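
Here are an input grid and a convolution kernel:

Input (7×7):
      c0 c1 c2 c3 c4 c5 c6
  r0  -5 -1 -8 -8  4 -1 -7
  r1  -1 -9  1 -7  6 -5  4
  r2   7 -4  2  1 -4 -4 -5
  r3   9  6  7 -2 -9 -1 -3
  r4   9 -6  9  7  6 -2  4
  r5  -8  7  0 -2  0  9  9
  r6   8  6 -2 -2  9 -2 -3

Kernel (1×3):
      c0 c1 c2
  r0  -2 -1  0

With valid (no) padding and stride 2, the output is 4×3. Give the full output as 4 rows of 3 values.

Output[0,0]: The receptive field on the input at this output position is [-5 -1 -8]. Elementwise product with the kernel and sum: -5·-2 + -1·-1.

11 24 -7
-10 -5 12
-12 -25 -10
-22 6 -16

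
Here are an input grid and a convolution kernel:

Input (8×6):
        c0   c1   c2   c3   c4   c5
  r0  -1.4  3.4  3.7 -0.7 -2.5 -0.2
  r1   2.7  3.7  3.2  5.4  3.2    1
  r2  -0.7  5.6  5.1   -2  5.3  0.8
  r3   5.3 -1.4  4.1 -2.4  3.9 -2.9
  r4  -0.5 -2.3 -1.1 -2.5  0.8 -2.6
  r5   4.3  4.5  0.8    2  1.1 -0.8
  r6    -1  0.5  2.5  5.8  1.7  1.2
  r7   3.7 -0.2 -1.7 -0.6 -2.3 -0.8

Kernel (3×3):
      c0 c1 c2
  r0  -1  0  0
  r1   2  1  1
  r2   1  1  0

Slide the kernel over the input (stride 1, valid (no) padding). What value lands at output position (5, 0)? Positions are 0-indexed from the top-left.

0.2

The receptive field on the input at this output position is [4.3 4.5 0.8 / -1 0.5 2.5 / 3.7 -0.2 -1.7]. Elementwise product with the kernel and sum: 4.3·-1 + -1·2 + 0.5·1 + 2.5·1 + 3.7·1 + -0.2·1.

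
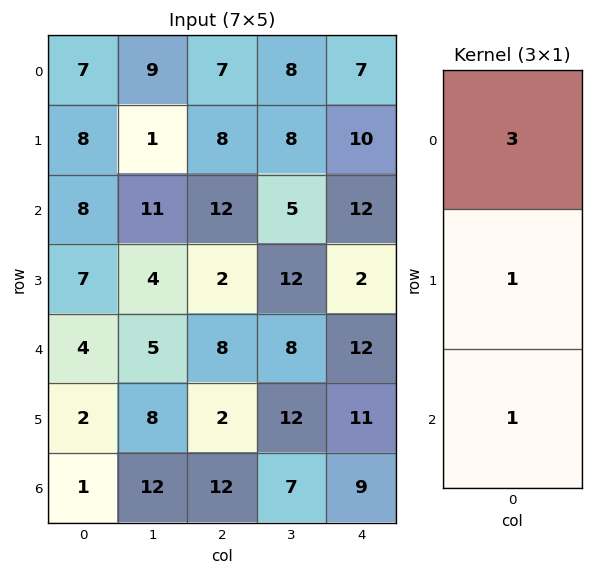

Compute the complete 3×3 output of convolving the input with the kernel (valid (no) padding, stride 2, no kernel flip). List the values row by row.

37 41 43
35 46 50
15 38 56

Output[0,0]: The receptive field on the input at this output position is [7 / 8 / 8]. Elementwise product with the kernel and sum: 7·3 + 8·1 + 8·1.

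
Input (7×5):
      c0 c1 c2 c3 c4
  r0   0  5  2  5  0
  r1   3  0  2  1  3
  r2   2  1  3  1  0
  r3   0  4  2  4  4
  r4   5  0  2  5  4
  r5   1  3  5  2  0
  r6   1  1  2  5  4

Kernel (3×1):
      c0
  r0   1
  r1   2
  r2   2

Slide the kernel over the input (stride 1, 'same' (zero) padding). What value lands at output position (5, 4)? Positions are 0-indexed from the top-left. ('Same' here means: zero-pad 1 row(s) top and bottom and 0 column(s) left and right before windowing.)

The receptive field on the zero-padded input at this output position is [4 / 0 / 4]. Elementwise product with the kernel and sum: 4·1 + 0·2 + 4·2.

12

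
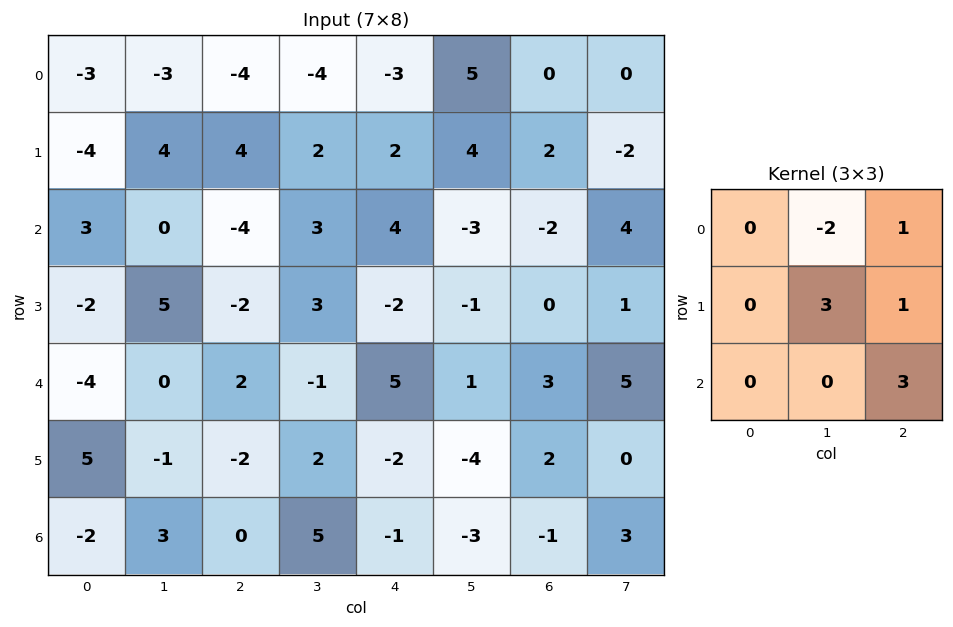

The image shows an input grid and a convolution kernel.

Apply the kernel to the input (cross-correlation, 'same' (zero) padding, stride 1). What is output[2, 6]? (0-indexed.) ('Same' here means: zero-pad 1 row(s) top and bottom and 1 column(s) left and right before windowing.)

The receptive field on the zero-padded input at this output position is [4 2 -2 / -3 -2 4 / -1 0 1]. Elementwise product with the kernel and sum: 2·-2 + -2·1 + -2·3 + 4·1 + 1·3.

-5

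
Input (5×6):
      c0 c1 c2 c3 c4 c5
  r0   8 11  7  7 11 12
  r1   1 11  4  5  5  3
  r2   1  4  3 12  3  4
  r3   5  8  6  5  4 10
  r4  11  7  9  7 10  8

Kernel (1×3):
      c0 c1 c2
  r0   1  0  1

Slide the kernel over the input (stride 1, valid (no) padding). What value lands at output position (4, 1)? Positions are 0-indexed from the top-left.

14

The receptive field on the input at this output position is [7 9 7]. Elementwise product with the kernel and sum: 7·1 + 7·1.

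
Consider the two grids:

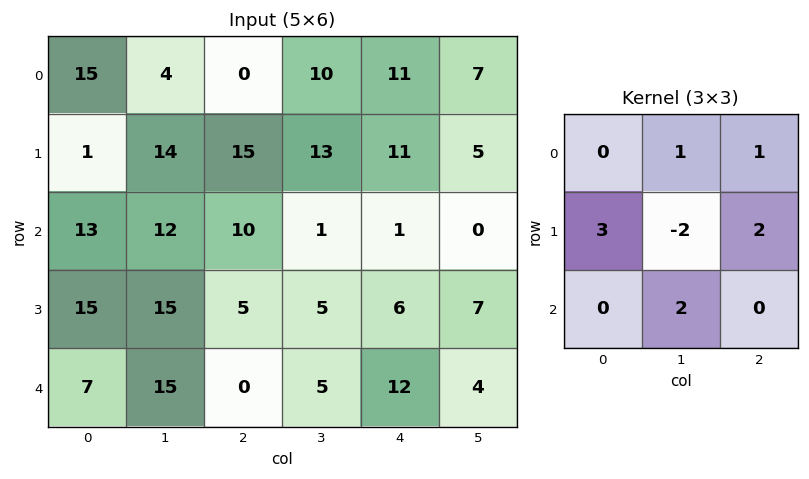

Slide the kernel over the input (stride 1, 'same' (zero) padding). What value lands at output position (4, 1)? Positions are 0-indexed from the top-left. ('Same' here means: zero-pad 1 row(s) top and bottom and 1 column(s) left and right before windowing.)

The receptive field on the zero-padded input at this output position is [15 15 5 / 7 15 0 / 0 0 0]. Elementwise product with the kernel and sum: 15·1 + 5·1 + 7·3 + 15·-2 + 0·2 + 0·2.

11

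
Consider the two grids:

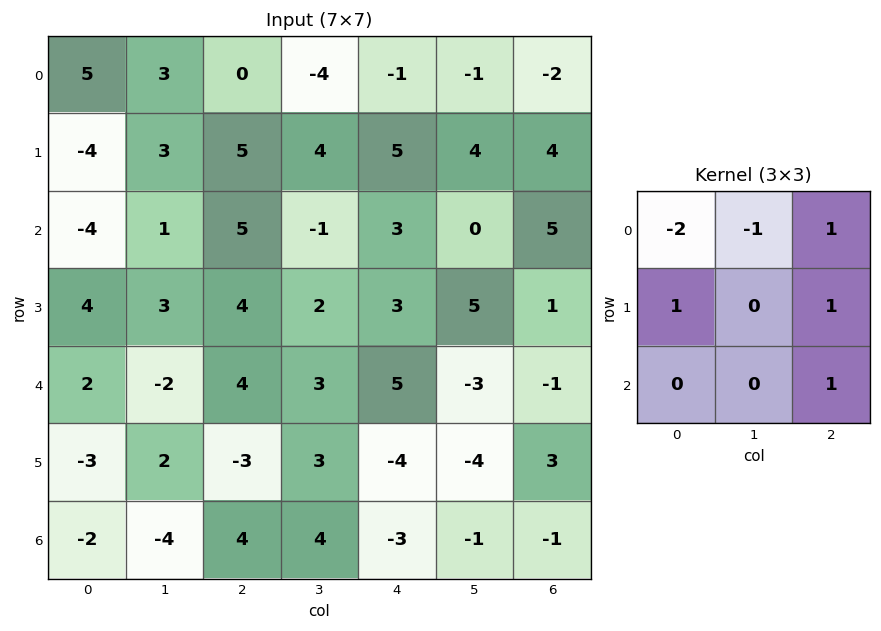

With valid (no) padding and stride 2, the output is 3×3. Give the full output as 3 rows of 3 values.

Output[0,0]: The receptive field on the input at this output position is [5 3 0 / -4 3 5 / -4 1 5]. Elementwise product with the kernel and sum: 5·-2 + 3·-1 + 0·1 + -4·1 + 5·1 + 5·1.
Output[0,1]: The receptive field on the input at this output position is [0 -4 -1 / 5 4 5 / 5 -1 3]. Elementwise product with the kernel and sum: 0·-2 + -4·-1 + -1·1 + 5·1 + 5·1 + 3·1.

-7 16 15
24 6 2
0 -16 -10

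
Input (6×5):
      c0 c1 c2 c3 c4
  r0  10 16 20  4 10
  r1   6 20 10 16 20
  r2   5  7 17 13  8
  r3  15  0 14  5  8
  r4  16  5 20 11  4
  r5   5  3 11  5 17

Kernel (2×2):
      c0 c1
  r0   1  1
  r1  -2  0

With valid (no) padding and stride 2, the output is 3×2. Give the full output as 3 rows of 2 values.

14 4
-18 2
11 9

Output[0,0]: The receptive field on the input at this output position is [10 16 / 6 20]. Elementwise product with the kernel and sum: 10·1 + 16·1 + 6·-2.
Output[0,1]: The receptive field on the input at this output position is [20 4 / 10 16]. Elementwise product with the kernel and sum: 20·1 + 4·1 + 10·-2.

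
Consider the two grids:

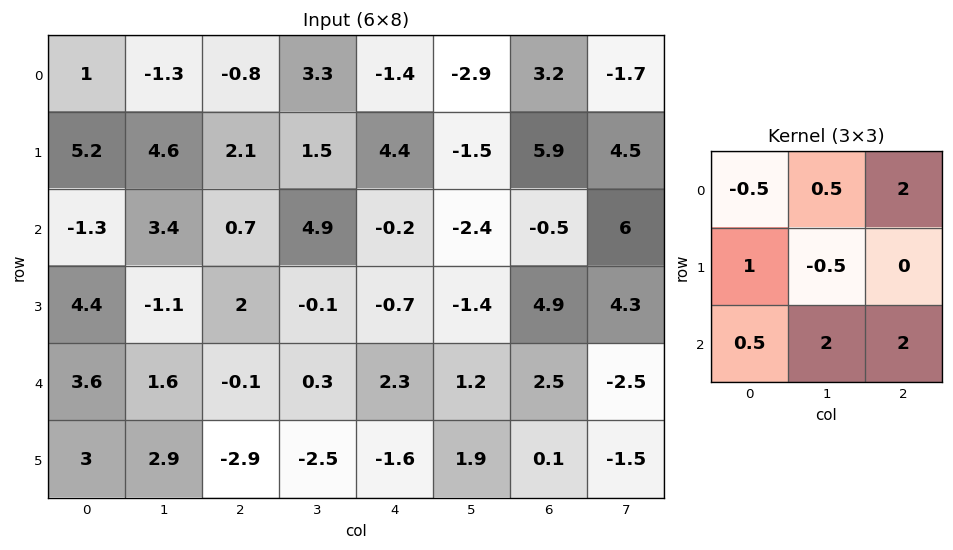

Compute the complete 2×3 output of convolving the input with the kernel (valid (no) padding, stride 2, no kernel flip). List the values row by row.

Output[0,0]: The receptive field on the input at this output position is [1 -1.3 -0.8 / 5.2 4.6 2.1 / -1.3 3.4 0.7]. Elementwise product with the kernel and sum: 1·-0.5 + -1.3·0.5 + -0.8·2 + 5.2·1 + 4.6·-0.5 + -1.3·0.5 + 3.4·2 + 0.7·2.

7.7 10.35 4.9
13.5 8.9 6.45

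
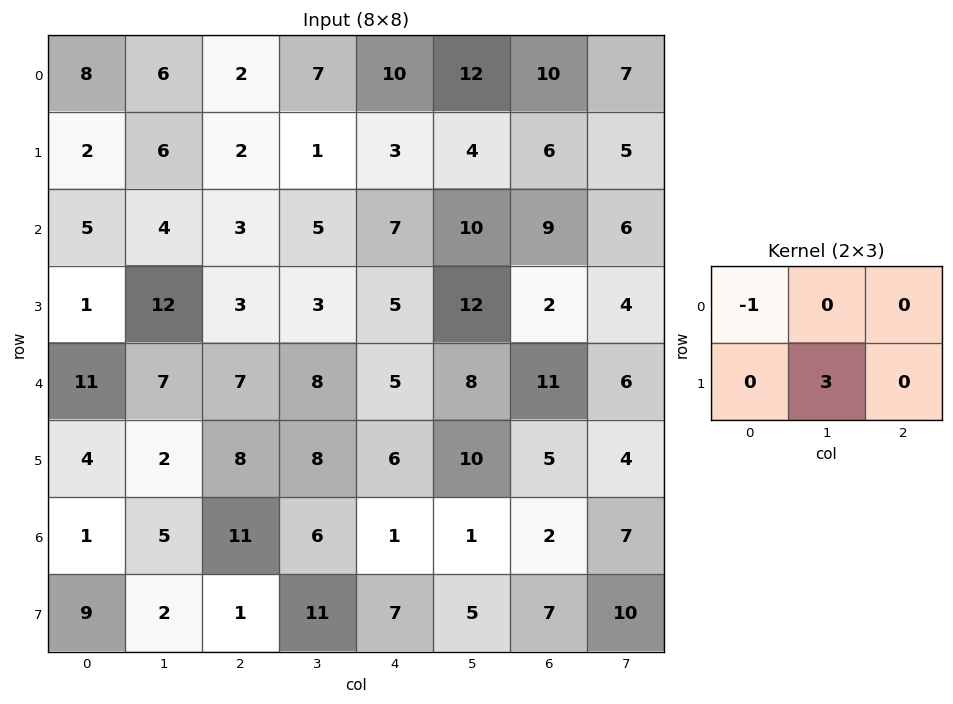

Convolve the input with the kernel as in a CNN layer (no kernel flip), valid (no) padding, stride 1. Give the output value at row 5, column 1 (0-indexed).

The receptive field on the input at this output position is [2 8 8 / 5 11 6]. Elementwise product with the kernel and sum: 2·-1 + 11·3.

31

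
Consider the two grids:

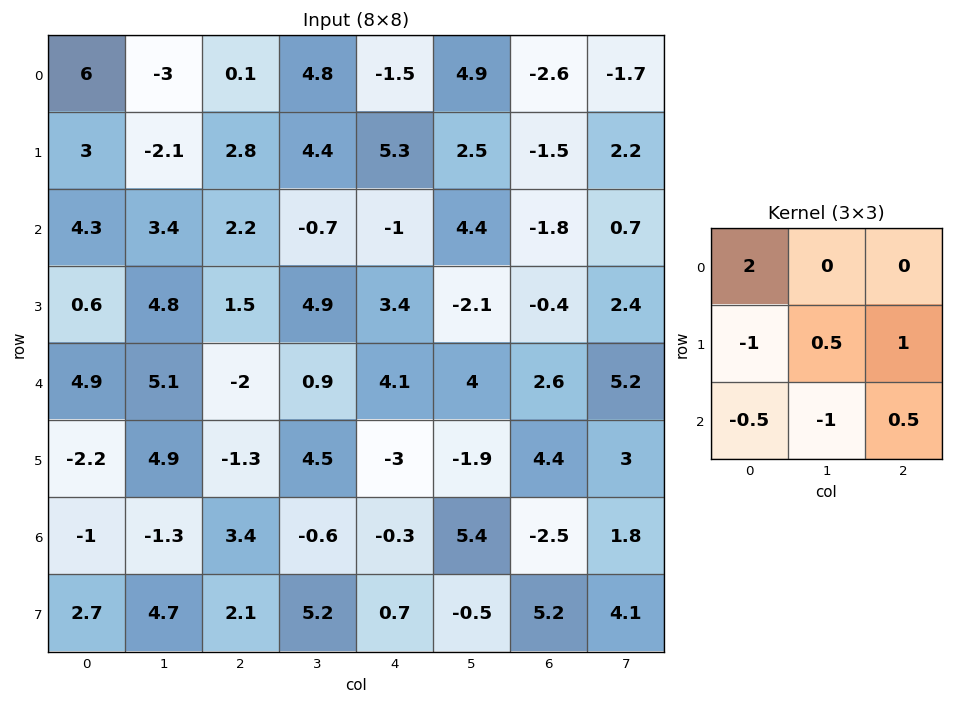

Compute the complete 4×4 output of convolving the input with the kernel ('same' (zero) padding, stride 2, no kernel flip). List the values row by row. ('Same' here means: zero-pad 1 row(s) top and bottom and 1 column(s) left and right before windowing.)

-4.05 8.3 -6.9 -6.55
7.35 -8.65 6.5 3.05
12.2 5.5 14.75 -3.65
-2.15 10.35 11.3 -11.55

Output[0,0]: The receptive field on the zero-padded input at this output position is [0 0 0 / 0 6 -3 / 0 3 -2.1]. Elementwise product with the kernel and sum: 0·2 + 0·-1 + 6·0.5 + -3·1 + 0·-0.5 + 3·-1 + -2.1·0.5.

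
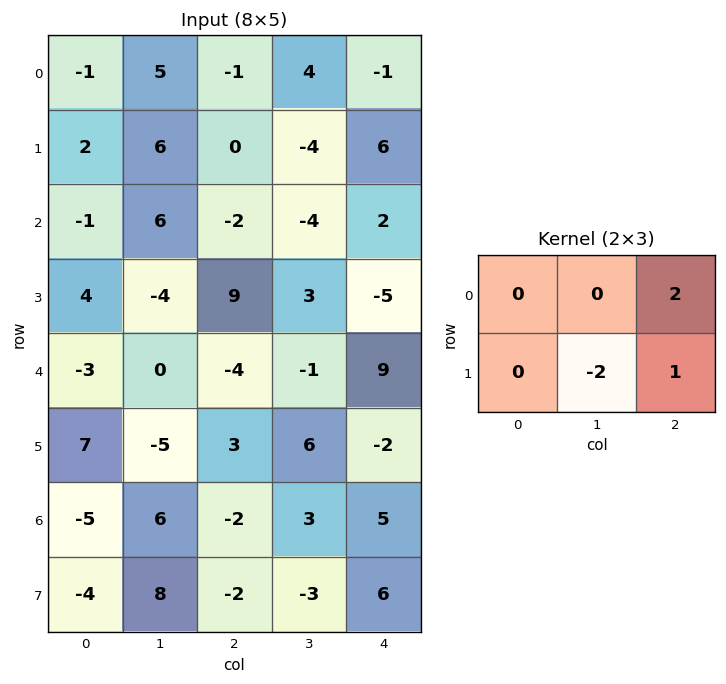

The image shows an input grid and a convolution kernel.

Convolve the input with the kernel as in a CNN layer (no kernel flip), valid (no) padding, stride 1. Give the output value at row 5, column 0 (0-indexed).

-8

The receptive field on the input at this output position is [7 -5 3 / -5 6 -2]. Elementwise product with the kernel and sum: 3·2 + 6·-2 + -2·1.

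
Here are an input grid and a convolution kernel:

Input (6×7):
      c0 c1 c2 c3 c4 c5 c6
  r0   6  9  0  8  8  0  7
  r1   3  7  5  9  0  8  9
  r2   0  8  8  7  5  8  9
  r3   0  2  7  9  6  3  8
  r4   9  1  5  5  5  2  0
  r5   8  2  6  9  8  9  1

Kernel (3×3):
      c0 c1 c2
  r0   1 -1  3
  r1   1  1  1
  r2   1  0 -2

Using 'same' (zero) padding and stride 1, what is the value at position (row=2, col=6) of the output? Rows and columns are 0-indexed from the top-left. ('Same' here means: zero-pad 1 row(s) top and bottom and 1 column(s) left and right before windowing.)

The receptive field on the zero-padded input at this output position is [8 9 0 / 8 9 0 / 3 8 0]. Elementwise product with the kernel and sum: 8·1 + 9·-1 + 0·3 + 8·1 + 9·1 + 0·1 + 3·1 + 0·-2.

19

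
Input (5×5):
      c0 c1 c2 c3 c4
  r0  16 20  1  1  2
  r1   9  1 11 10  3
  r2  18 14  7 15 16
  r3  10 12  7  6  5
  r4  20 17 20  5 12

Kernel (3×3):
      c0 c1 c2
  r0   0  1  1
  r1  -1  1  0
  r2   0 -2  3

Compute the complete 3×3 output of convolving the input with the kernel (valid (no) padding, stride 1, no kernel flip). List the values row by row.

Output[0,0]: The receptive field on the input at this output position is [16 20 1 / 9 1 11 / 18 14 7]. Elementwise product with the kernel and sum: 20·1 + 1·1 + 9·-1 + 1·1 + 14·-2 + 7·3.

6 43 20
5 18 24
49 -8 56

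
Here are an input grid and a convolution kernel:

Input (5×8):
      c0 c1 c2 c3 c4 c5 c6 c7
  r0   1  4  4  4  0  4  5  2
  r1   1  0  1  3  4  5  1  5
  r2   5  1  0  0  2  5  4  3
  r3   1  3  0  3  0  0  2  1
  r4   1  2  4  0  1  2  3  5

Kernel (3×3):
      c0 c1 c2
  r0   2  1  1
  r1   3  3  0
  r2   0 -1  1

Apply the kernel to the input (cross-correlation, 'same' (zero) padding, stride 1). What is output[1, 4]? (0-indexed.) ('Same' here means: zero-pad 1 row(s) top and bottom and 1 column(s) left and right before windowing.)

The receptive field on the zero-padded input at this output position is [4 0 4 / 3 4 5 / 0 2 5]. Elementwise product with the kernel and sum: 4·2 + 0·1 + 4·1 + 3·3 + 4·3 + 2·-1 + 5·1.

36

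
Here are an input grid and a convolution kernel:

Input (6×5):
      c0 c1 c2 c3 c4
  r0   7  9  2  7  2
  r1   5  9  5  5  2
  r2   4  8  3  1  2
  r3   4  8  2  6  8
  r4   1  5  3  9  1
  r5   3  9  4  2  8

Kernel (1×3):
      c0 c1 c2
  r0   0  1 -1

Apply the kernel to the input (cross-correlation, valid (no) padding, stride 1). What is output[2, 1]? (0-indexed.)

2

The receptive field on the input at this output position is [8 3 1]. Elementwise product with the kernel and sum: 3·1 + 1·-1.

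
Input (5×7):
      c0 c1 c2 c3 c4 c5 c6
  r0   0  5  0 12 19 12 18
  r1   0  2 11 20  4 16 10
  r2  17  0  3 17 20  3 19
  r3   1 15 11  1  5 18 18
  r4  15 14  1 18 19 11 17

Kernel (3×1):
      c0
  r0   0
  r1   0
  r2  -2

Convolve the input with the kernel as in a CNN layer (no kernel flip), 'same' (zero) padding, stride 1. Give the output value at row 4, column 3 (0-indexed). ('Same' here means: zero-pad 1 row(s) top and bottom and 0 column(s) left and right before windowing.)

The receptive field on the zero-padded input at this output position is [1 / 18 / 0]. Elementwise product with the kernel and sum: 0·-2.

0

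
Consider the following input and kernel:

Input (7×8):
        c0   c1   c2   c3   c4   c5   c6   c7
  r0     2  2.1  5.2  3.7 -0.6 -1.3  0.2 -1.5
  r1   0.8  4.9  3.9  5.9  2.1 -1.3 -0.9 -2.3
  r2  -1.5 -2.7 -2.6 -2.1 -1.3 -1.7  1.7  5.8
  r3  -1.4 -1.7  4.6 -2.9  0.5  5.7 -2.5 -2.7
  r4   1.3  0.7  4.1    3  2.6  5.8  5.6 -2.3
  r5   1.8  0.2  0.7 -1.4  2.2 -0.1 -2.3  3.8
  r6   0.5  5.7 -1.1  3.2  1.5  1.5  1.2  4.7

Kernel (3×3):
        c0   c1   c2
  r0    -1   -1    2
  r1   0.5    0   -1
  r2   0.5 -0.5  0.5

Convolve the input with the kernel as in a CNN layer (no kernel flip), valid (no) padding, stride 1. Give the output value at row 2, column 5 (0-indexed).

16.1

The receptive field on the input at this output position is [-1.7 1.7 5.8 / 5.7 -2.5 -2.7 / 5.8 5.6 -2.3]. Elementwise product with the kernel and sum: -1.7·-1 + 1.7·-1 + 5.8·2 + 5.7·0.5 + -2.7·-1 + 5.8·0.5 + 5.6·-0.5 + -2.3·0.5.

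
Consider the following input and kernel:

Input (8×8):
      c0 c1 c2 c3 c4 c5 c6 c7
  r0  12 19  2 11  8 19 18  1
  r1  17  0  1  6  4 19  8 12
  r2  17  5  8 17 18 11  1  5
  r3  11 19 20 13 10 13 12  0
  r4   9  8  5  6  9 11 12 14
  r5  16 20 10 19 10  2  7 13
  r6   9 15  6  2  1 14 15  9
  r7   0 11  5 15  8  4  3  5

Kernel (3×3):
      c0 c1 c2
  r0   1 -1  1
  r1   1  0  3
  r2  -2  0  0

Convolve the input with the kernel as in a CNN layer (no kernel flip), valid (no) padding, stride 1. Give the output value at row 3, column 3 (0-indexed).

The receptive field on the input at this output position is [13 10 13 / 6 9 11 / 19 10 2]. Elementwise product with the kernel and sum: 13·1 + 10·-1 + 13·1 + 6·1 + 11·3 + 19·-2.

17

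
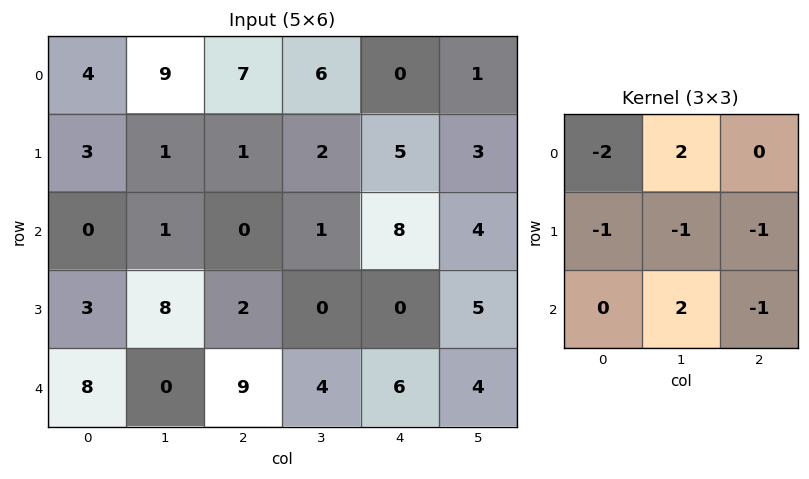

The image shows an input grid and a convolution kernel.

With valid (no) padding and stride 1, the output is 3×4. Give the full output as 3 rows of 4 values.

Output[0,0]: The receptive field on the input at this output position is [4 9 7 / 3 1 1 / 0 1 0]. Elementwise product with the kernel and sum: 4·-2 + 9·2 + 3·-1 + 1·-1 + 1·-1 + 1·2 + 0·-1.

7 -9 -16 -10
9 2 -7 -12
-20 2 2 17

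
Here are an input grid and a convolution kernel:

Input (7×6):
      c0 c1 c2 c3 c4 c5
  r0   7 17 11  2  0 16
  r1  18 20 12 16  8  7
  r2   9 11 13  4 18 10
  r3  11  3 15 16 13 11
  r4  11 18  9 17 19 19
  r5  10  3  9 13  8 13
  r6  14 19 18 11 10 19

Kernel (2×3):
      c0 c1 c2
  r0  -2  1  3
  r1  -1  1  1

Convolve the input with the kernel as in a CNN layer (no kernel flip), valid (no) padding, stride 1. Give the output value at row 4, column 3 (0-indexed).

50

The receptive field on the input at this output position is [17 19 19 / 13 8 13]. Elementwise product with the kernel and sum: 17·-2 + 19·1 + 19·3 + 13·-1 + 8·1 + 13·1.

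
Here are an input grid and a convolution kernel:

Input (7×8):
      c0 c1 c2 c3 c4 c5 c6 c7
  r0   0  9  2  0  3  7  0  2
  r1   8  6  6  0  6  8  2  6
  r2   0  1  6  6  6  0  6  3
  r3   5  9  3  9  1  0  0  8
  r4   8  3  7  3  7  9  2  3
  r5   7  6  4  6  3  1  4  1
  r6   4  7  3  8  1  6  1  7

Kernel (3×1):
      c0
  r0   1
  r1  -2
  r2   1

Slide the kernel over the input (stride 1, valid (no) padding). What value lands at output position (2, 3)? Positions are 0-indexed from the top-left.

-9

The receptive field on the input at this output position is [6 / 9 / 3]. Elementwise product with the kernel and sum: 6·1 + 9·-2 + 3·1.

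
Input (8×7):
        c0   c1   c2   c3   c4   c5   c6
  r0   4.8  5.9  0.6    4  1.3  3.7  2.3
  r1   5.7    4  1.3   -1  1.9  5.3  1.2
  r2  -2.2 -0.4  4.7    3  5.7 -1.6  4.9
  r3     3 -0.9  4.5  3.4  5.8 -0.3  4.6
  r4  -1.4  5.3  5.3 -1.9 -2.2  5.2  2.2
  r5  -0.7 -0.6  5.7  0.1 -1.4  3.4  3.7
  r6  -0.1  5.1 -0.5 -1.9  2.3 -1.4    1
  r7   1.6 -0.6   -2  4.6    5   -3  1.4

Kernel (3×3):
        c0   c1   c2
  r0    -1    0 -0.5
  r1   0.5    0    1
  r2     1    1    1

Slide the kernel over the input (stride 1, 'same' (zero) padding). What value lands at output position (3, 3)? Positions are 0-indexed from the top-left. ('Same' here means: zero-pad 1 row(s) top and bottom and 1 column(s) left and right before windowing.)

The receptive field on the zero-padded input at this output position is [4.7 3 5.7 / 4.5 3.4 5.8 / 5.3 -1.9 -2.2]. Elementwise product with the kernel and sum: 4.7·-1 + 5.7·-0.5 + 4.5·0.5 + 5.8·1 + 5.3·1 + -1.9·1 + -2.2·1.

1.7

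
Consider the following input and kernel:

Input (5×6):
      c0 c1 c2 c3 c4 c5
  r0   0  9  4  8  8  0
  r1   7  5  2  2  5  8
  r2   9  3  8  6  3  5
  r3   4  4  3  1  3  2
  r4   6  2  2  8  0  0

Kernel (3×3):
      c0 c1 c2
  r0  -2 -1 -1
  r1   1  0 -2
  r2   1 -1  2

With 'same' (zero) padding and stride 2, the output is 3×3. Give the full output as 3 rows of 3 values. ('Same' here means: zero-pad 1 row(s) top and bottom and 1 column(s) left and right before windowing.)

Output[0,0]: The receptive field on the zero-padded input at this output position is [0 0 0 / 0 0 9 / 0 7 5]. Elementwise product with the kernel and sum: 0·-2 + 0·-1 + 0·-1 + 0·1 + 9·-2 + 0·1 + 7·-1 + 5·2.
Output[0,1]: The receptive field on the zero-padded input at this output position is [0 0 0 / 9 4 8 / 5 2 2]. Elementwise product with the kernel and sum: 0·-2 + 0·-1 + 0·-1 + 9·1 + 8·-2 + 5·1 + 2·-1 + 2·2.

-15 0 21
-14 -20 -19
-12 -26 1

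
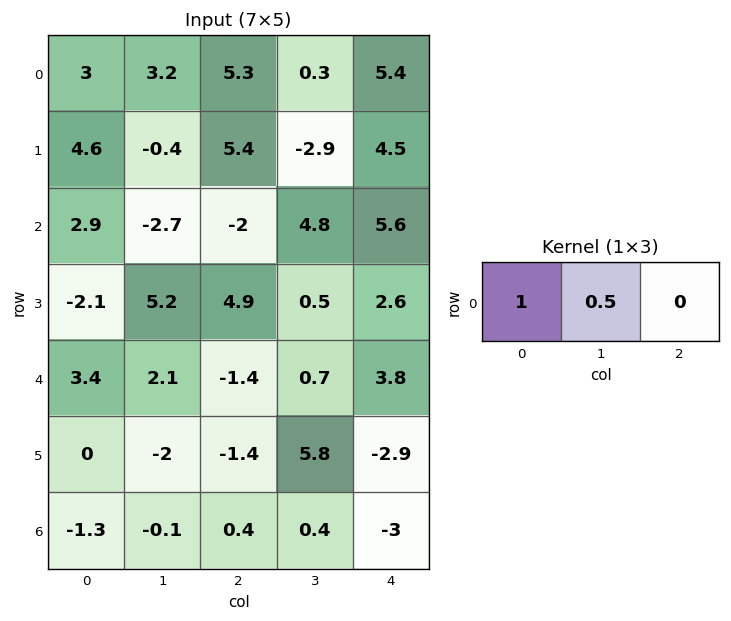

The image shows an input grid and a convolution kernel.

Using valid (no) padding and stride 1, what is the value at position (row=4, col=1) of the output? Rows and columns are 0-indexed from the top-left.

The receptive field on the input at this output position is [2.1 -1.4 0.7]. Elementwise product with the kernel and sum: 2.1·1 + -1.4·0.5.

1.4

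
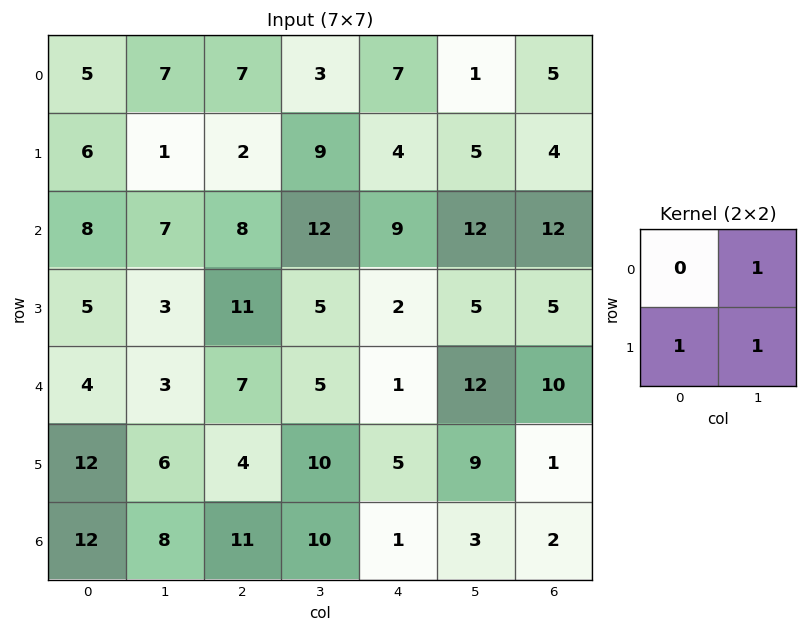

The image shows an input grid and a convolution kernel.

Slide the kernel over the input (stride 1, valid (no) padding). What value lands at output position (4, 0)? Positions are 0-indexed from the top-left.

The receptive field on the input at this output position is [4 3 / 12 6]. Elementwise product with the kernel and sum: 3·1 + 12·1 + 6·1.

21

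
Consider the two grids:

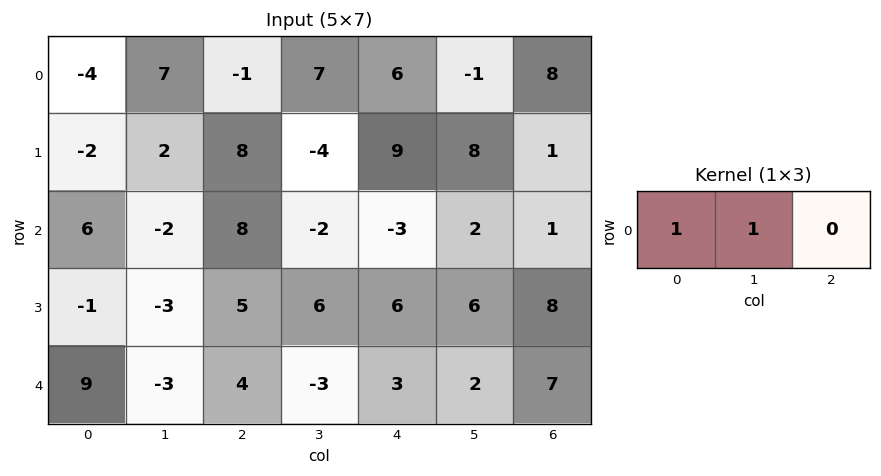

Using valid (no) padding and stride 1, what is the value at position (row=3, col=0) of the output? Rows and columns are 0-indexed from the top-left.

-4

The receptive field on the input at this output position is [-1 -3 5]. Elementwise product with the kernel and sum: -1·1 + -3·1.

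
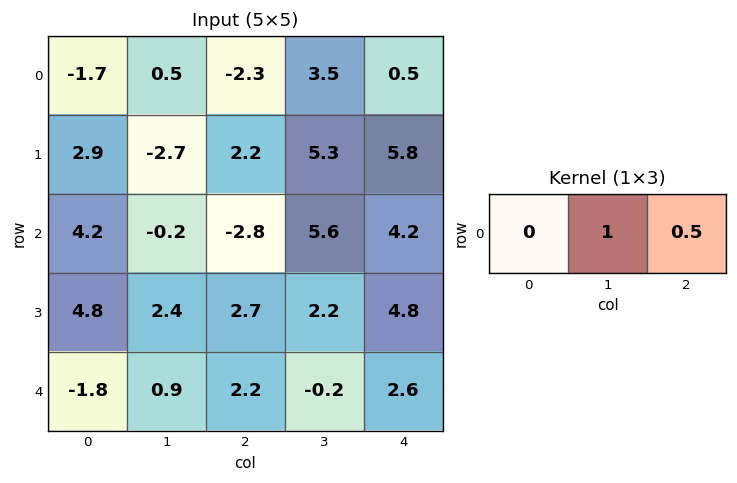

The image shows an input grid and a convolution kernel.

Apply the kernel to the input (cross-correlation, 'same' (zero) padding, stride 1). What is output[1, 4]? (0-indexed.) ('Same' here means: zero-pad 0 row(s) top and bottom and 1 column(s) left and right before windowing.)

The receptive field on the zero-padded input at this output position is [5.3 5.8 0]. Elementwise product with the kernel and sum: 5.8·1 + 0·0.5.

5.8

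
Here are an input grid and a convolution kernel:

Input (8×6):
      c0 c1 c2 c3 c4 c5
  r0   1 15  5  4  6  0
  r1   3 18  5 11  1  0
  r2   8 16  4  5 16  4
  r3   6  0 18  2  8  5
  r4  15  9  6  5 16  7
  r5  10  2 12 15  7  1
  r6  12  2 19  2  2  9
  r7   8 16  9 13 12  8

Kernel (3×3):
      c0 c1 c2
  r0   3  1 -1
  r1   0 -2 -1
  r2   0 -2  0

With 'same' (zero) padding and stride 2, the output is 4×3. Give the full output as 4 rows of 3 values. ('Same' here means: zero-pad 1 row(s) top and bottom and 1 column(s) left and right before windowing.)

Output[0,0]: The receptive field on the zero-padded input at this output position is [0 0 0 / 0 1 15 / 0 3 18]. Elementwise product with the kernel and sum: 0·3 + 0·1 + 0·-1 + 1·-2 + 15·-1 + 3·-2.

-23 -24 -14
-59 -1 -18
-53 -25 -44
-34 -55 14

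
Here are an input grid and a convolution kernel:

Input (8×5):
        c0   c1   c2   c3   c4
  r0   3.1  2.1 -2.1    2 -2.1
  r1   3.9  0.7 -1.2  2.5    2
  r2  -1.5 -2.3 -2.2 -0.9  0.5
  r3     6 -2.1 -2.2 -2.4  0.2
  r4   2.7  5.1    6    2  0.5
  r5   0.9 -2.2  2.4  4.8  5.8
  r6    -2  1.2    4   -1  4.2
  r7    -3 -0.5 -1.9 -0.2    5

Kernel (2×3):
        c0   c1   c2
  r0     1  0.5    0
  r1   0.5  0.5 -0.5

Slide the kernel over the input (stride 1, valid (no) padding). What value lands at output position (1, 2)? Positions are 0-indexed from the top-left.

The receptive field on the input at this output position is [-1.2 2.5 2 / -2.2 -0.9 0.5]. Elementwise product with the kernel and sum: -1.2·1 + 2.5·0.5 + -2.2·0.5 + -0.9·0.5 + 0.5·-0.5.

-1.75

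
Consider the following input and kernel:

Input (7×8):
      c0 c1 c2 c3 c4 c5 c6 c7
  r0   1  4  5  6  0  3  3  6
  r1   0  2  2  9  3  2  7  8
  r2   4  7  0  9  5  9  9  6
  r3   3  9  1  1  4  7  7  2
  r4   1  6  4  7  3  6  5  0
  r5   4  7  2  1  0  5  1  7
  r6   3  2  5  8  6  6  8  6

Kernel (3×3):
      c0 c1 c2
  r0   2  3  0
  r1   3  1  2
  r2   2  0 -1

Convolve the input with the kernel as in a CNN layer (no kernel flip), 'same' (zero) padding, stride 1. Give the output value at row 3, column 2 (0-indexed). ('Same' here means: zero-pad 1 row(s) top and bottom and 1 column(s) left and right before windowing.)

49

The receptive field on the zero-padded input at this output position is [7 0 9 / 9 1 1 / 6 4 7]. Elementwise product with the kernel and sum: 7·2 + 0·3 + 9·3 + 1·1 + 1·2 + 6·2 + 7·-1.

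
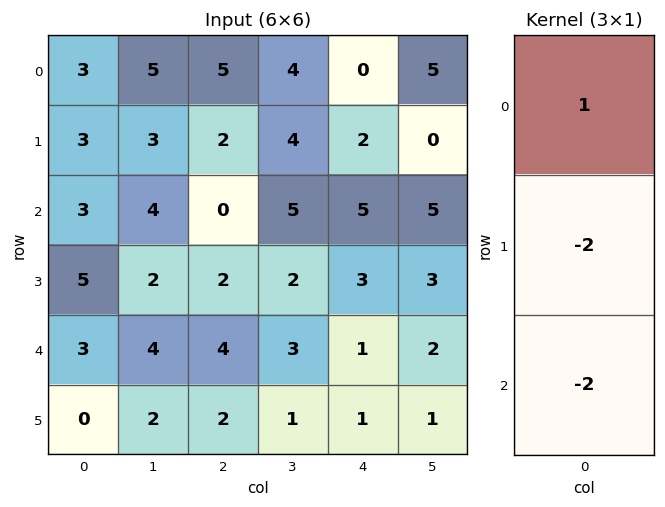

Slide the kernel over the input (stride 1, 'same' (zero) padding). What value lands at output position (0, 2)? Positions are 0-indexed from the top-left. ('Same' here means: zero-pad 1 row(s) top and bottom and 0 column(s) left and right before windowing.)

The receptive field on the zero-padded input at this output position is [0 / 5 / 2]. Elementwise product with the kernel and sum: 0·1 + 5·-2 + 2·-2.

-14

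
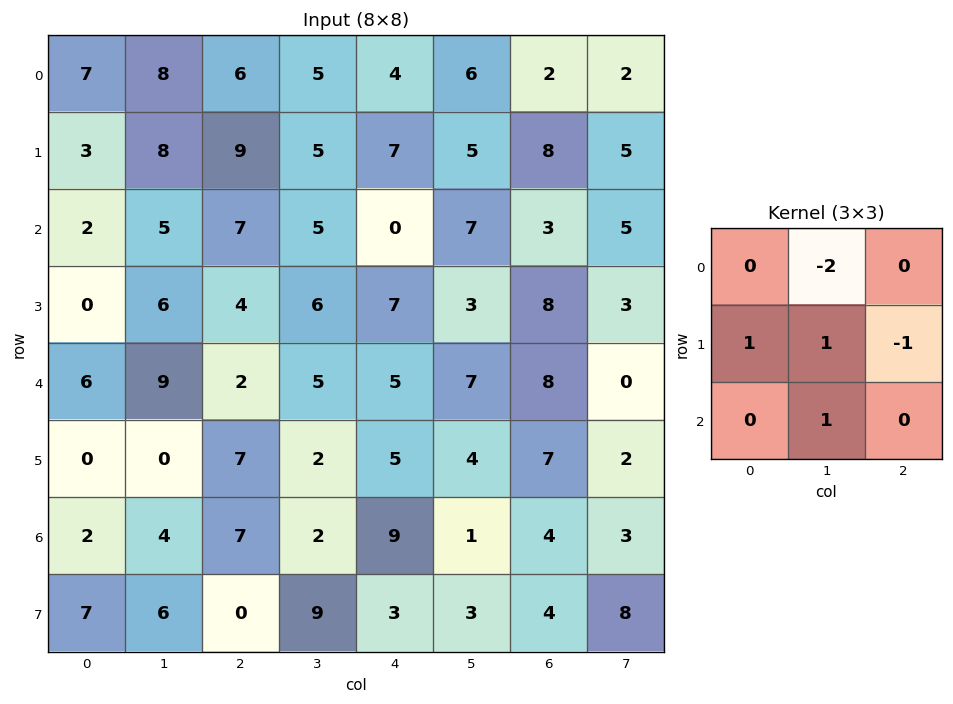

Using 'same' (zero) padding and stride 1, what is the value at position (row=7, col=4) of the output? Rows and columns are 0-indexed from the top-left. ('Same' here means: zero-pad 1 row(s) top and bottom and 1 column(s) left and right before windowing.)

-9

The receptive field on the zero-padded input at this output position is [2 9 1 / 9 3 3 / 0 0 0]. Elementwise product with the kernel and sum: 9·-2 + 9·1 + 3·1 + 3·-1 + 0·1.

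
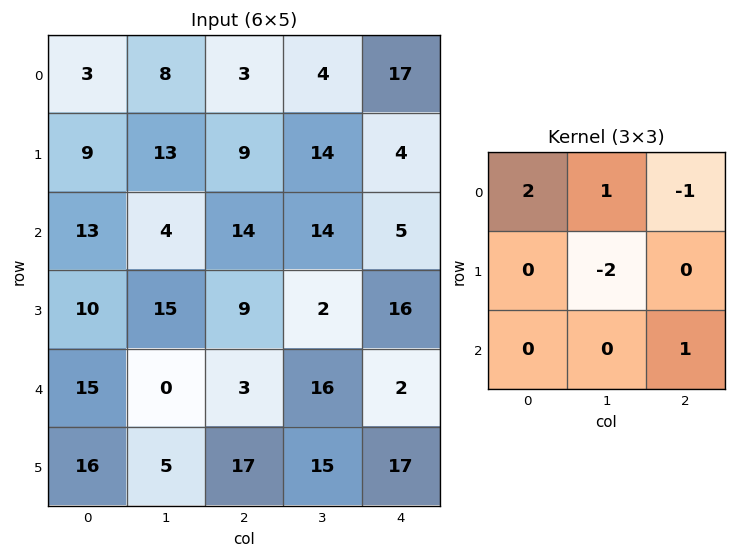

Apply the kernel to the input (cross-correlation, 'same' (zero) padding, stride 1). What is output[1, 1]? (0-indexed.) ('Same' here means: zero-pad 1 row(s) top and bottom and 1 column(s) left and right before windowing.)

The receptive field on the zero-padded input at this output position is [3 8 3 / 9 13 9 / 13 4 14]. Elementwise product with the kernel and sum: 3·2 + 8·1 + 3·-1 + 13·-2 + 14·1.

-1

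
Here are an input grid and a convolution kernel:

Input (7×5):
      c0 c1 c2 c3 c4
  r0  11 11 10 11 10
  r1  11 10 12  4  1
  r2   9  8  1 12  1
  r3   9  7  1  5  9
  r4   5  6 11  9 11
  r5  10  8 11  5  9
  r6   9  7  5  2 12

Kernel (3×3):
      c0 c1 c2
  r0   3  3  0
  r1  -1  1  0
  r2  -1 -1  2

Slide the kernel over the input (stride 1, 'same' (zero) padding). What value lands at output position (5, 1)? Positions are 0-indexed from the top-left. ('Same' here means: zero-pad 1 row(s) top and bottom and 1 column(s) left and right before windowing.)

The receptive field on the zero-padded input at this output position is [5 6 11 / 10 8 11 / 9 7 5]. Elementwise product with the kernel and sum: 5·3 + 6·3 + 10·-1 + 8·1 + 9·-1 + 7·-1 + 5·2.

25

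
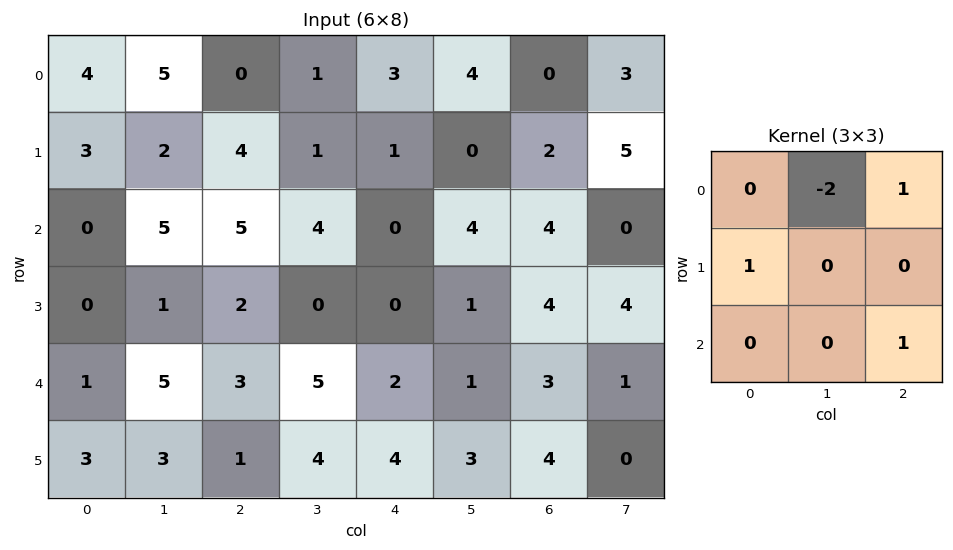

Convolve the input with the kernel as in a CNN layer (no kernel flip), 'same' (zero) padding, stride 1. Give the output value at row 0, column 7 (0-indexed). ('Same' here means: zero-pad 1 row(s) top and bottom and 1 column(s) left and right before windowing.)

The receptive field on the zero-padded input at this output position is [0 0 0 / 0 3 0 / 2 5 0]. Elementwise product with the kernel and sum: 0·-2 + 0·1 + 0·1 + 0·1.

0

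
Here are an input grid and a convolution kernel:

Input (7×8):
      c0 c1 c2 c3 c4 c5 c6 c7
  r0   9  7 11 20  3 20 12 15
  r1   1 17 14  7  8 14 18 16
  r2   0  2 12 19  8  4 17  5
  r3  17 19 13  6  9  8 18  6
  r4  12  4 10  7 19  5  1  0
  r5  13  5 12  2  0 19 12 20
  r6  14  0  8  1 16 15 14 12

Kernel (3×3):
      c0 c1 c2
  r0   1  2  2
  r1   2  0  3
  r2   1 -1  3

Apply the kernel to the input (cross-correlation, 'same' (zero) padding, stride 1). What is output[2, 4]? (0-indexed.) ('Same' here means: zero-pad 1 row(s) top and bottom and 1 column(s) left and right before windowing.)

The receptive field on the zero-padded input at this output position is [7 8 14 / 19 8 4 / 6 9 8]. Elementwise product with the kernel and sum: 7·1 + 8·2 + 14·2 + 19·2 + 4·3 + 6·1 + 9·-1 + 8·3.

122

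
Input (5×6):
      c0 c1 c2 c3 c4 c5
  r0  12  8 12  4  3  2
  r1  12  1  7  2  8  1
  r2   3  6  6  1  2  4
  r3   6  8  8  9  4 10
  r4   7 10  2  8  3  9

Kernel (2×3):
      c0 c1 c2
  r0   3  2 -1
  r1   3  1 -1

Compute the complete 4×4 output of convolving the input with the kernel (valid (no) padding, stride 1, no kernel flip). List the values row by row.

Output[0,0]: The receptive field on the input at this output position is [12 8 12 / 12 1 7]. Elementwise product with the kernel and sum: 12·3 + 8·2 + 12·-1 + 12·3 + 1·1 + 7·-1.
Output[0,1]: The receptive field on the input at this output position is [8 12 4 / 1 7 2]. Elementwise product with the kernel and sum: 8·3 + 12·2 + 4·-1 + 1·3 + 7·1 + 2·-1.

70 52 56 29
40 38 34 22
33 52 47 24
55 55 49 43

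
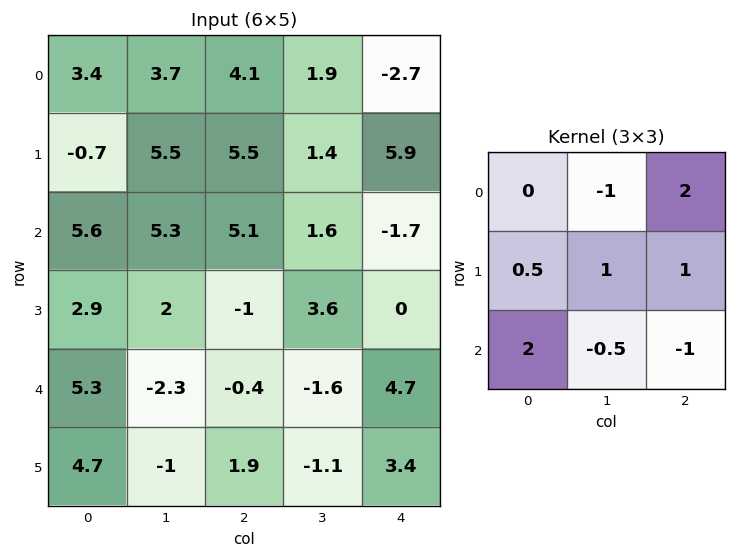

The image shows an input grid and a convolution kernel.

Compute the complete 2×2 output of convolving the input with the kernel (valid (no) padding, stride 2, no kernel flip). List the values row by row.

18.6 13.85
19.5 -6.6

Output[0,0]: The receptive field on the input at this output position is [3.4 3.7 4.1 / -0.7 5.5 5.5 / 5.6 5.3 5.1]. Elementwise product with the kernel and sum: 3.7·-1 + 4.1·2 + -0.7·0.5 + 5.5·1 + 5.5·1 + 5.6·2 + 5.3·-0.5 + 5.1·-1.
Output[0,1]: The receptive field on the input at this output position is [4.1 1.9 -2.7 / 5.5 1.4 5.9 / 5.1 1.6 -1.7]. Elementwise product with the kernel and sum: 1.9·-1 + -2.7·2 + 5.5·0.5 + 1.4·1 + 5.9·1 + 5.1·2 + 1.6·-0.5 + -1.7·-1.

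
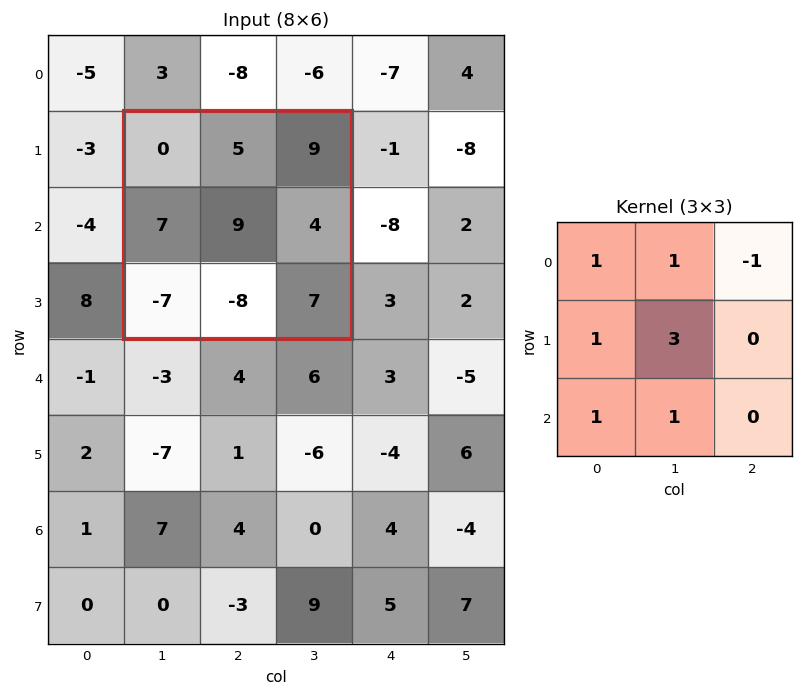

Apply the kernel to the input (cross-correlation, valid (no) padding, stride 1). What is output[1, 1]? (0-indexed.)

The receptive field on the input at this output position is [0 5 9 / 7 9 4 / -7 -8 7]. Elementwise product with the kernel and sum: 0·1 + 5·1 + 9·-1 + 7·1 + 9·3 + -7·1 + -8·1.

15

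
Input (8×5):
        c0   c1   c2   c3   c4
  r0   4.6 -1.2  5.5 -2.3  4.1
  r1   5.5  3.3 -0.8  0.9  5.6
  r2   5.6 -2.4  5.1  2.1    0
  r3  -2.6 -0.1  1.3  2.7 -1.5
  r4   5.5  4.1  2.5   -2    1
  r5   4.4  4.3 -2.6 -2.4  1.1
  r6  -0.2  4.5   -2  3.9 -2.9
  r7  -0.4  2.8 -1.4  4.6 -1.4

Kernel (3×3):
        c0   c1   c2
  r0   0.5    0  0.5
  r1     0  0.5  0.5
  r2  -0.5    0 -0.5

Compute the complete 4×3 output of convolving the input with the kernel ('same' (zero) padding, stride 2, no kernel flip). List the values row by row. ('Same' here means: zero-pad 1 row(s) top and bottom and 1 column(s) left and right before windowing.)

0.05 -0.5 1.6
3.3 4.4 -0.9
2.6 0.6 3.05
2.9 -1.8 -4.95

Output[0,0]: The receptive field on the zero-padded input at this output position is [0 0 0 / 0 4.6 -1.2 / 0 5.5 3.3]. Elementwise product with the kernel and sum: 0·0.5 + 0·0.5 + 4.6·0.5 + -1.2·0.5 + 0·-0.5 + 3.3·-0.5.
Output[0,1]: The receptive field on the zero-padded input at this output position is [0 0 0 / -1.2 5.5 -2.3 / 3.3 -0.8 0.9]. Elementwise product with the kernel and sum: 0·0.5 + 0·0.5 + 5.5·0.5 + -2.3·0.5 + 3.3·-0.5 + 0.9·-0.5.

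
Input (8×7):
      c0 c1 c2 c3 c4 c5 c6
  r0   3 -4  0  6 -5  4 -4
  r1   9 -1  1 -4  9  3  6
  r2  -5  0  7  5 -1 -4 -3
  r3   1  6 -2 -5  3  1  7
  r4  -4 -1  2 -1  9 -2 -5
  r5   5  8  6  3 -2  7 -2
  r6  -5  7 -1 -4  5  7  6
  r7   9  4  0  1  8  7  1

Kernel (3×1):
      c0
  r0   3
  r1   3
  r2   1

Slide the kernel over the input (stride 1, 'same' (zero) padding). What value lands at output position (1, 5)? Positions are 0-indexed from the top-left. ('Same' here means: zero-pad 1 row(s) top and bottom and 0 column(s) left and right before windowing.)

17

The receptive field on the zero-padded input at this output position is [4 / 3 / -4]. Elementwise product with the kernel and sum: 4·3 + 3·3 + -4·1.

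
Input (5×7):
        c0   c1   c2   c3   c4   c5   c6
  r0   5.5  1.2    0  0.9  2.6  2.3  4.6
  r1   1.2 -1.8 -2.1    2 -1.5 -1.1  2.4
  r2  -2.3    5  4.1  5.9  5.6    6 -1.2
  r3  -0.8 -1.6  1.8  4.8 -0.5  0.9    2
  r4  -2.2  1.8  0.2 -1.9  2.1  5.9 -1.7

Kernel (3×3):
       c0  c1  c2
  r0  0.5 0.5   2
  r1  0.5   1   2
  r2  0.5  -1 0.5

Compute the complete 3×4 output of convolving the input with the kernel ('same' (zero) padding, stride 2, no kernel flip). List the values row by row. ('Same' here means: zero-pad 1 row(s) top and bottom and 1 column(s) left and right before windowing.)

Output[0,0]: The receptive field on the zero-padded input at this output position is [0 0 0 / 0 5.5 1.2 / 0 1.2 -1.8]. Elementwise product with the kernel and sum: 0·0.5 + 0·0.5 + 0·2 + 0·0.5 + 5.5·1 + 1.2·2 + 0·0.5 + 1.2·-1 + -1.8·0.5.
Output[0,1]: The receptive field on the zero-padded input at this output position is [0 0 0 / 1.2 0 0.9 / -1.8 -2.1 2]. Elementwise product with the kernel and sum: 0·0.5 + 0·0.5 + 0·2 + 1.2·0.5 + 0·1 + 0.9·2 + -1.8·0.5 + -2.1·-1 + 2·0.5.

5.8 4.6 9.6 2.8
4.7 20.25 21.95 0.9
-2.2 7 16.9 2.7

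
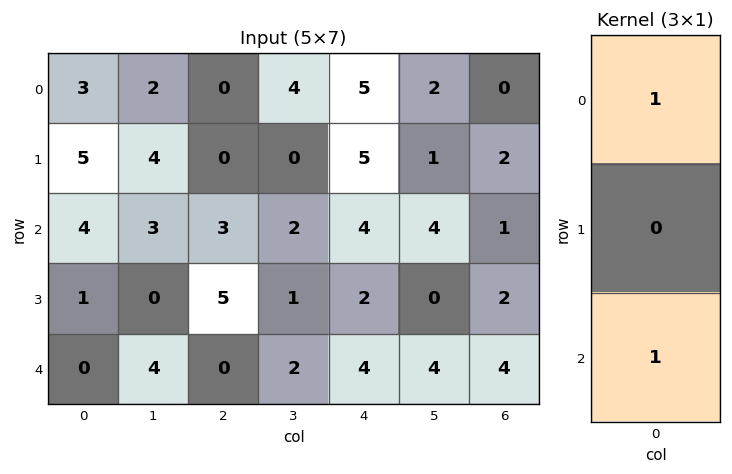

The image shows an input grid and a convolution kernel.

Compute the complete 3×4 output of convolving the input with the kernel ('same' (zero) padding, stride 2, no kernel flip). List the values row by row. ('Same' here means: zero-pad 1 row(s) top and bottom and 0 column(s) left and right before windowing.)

5 0 5 2
6 5 7 4
1 5 2 2

Output[0,0]: The receptive field on the zero-padded input at this output position is [0 / 3 / 5]. Elementwise product with the kernel and sum: 0·1 + 5·1.
Output[0,1]: The receptive field on the zero-padded input at this output position is [0 / 0 / 0]. Elementwise product with the kernel and sum: 0·1 + 0·1.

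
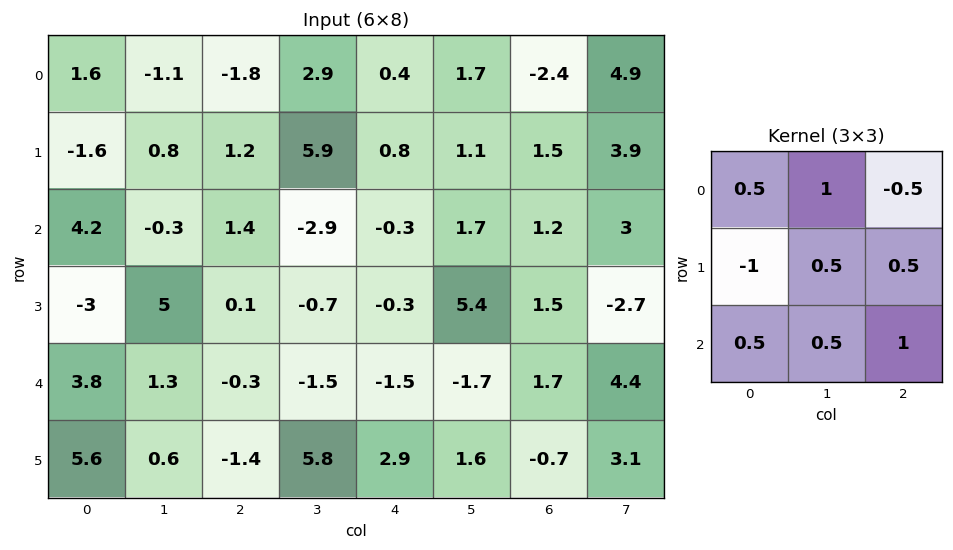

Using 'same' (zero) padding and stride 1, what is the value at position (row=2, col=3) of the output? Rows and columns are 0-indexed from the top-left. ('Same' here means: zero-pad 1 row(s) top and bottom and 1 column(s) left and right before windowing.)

The receptive field on the zero-padded input at this output position is [1.2 5.9 0.8 / 1.4 -2.9 -0.3 / 0.1 -0.7 -0.3]. Elementwise product with the kernel and sum: 1.2·0.5 + 5.9·1 + 0.8·-0.5 + 1.4·-1 + -2.9·0.5 + -0.3·0.5 + 0.1·0.5 + -0.7·0.5 + -0.3·1.

2.5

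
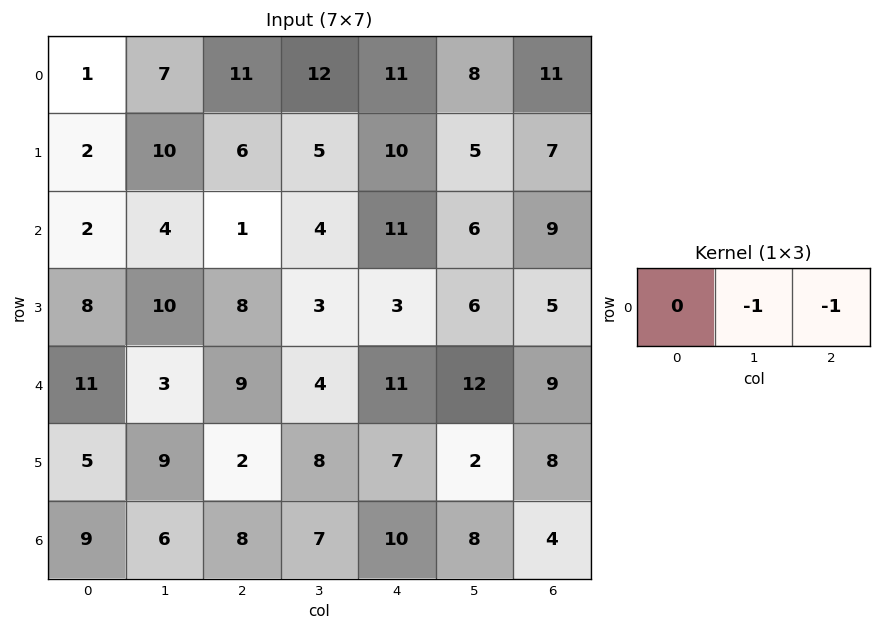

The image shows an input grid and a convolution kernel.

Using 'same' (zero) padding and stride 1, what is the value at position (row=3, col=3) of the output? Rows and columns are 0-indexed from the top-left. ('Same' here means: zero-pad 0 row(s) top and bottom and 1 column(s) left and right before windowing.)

The receptive field on the zero-padded input at this output position is [8 3 3]. Elementwise product with the kernel and sum: 3·-1 + 3·-1.

-6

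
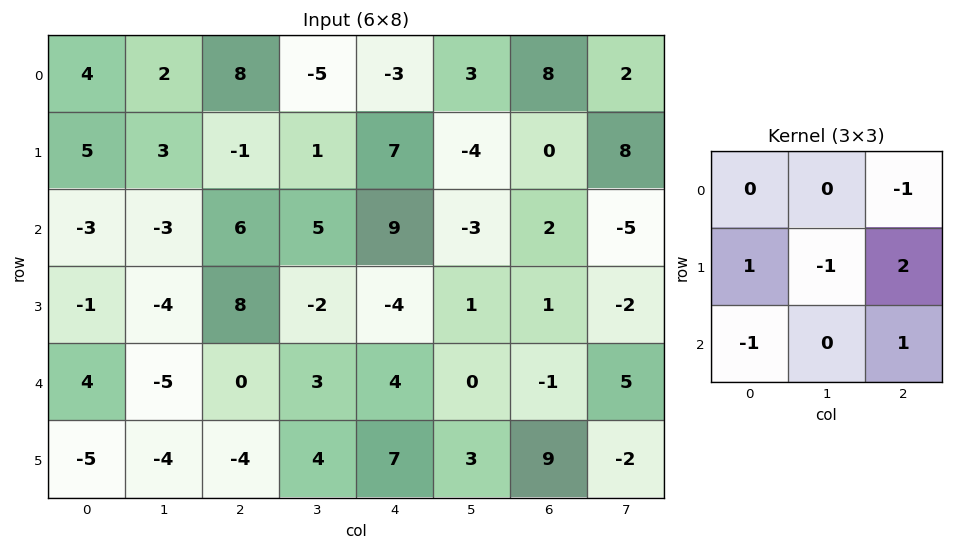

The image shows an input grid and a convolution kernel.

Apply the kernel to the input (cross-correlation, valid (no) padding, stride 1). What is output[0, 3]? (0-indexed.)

The receptive field on the input at this output position is [-5 -3 3 / 1 7 -4 / 5 9 -3]. Elementwise product with the kernel and sum: 3·-1 + 1·1 + 7·-1 + -4·2 + 5·-1 + -3·1.

-25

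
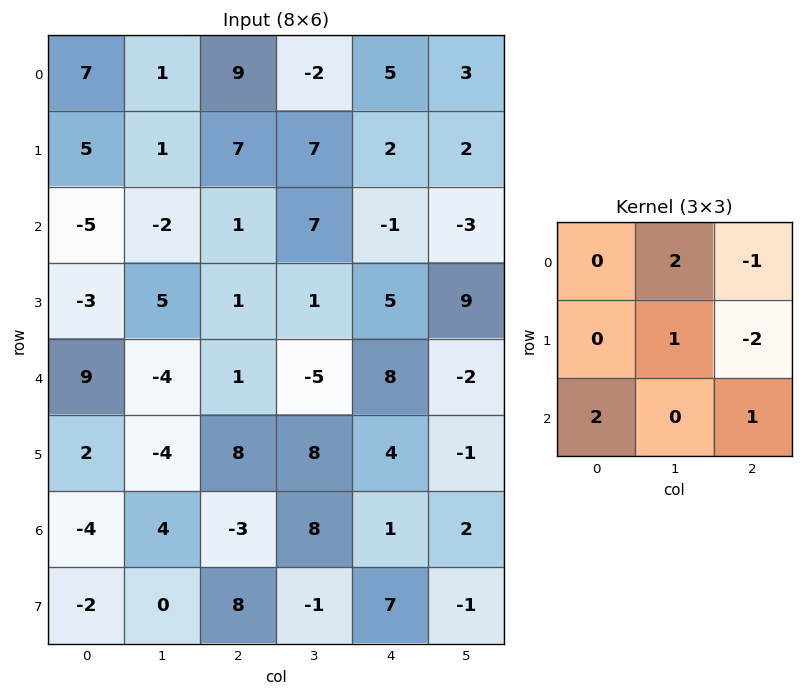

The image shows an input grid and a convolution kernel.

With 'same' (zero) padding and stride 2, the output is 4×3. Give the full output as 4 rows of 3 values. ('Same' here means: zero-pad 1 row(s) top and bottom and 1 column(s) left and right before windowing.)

6 22 15
13 5 18
2 12 28
-4 -12 3

Output[0,0]: The receptive field on the zero-padded input at this output position is [0 0 0 / 0 7 1 / 0 5 1]. Elementwise product with the kernel and sum: 0·2 + 0·-1 + 7·1 + 1·-2 + 0·2 + 1·1.
Output[0,1]: The receptive field on the zero-padded input at this output position is [0 0 0 / 1 9 -2 / 1 7 7]. Elementwise product with the kernel and sum: 0·2 + 0·-1 + 9·1 + -2·-2 + 1·2 + 7·1.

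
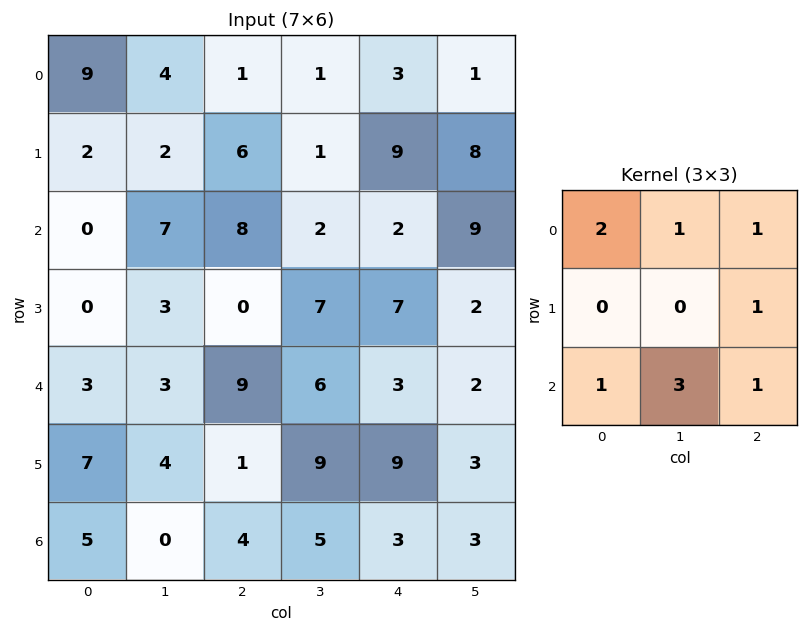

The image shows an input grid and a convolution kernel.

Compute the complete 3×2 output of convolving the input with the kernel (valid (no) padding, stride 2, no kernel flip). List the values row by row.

58 31
36 57
28 58

Output[0,0]: The receptive field on the input at this output position is [9 4 1 / 2 2 6 / 0 7 8]. Elementwise product with the kernel and sum: 9·2 + 4·1 + 1·1 + 6·1 + 0·1 + 7·3 + 8·1.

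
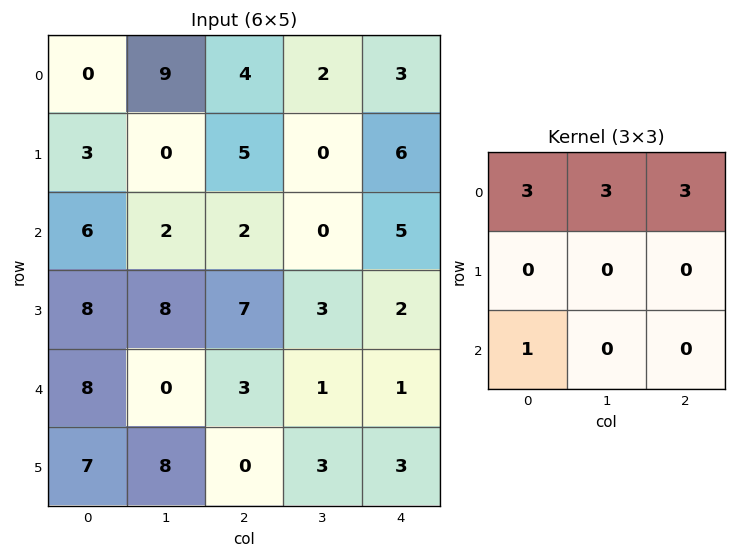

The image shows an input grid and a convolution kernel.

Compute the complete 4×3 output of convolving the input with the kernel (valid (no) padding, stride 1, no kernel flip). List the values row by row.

Output[0,0]: The receptive field on the input at this output position is [0 9 4 / 3 0 5 / 6 2 2]. Elementwise product with the kernel and sum: 0·3 + 9·3 + 4·3 + 6·1.
Output[0,1]: The receptive field on the input at this output position is [9 4 2 / 0 5 0 / 2 2 0]. Elementwise product with the kernel and sum: 9·3 + 4·3 + 2·3 + 2·1.

45 47 29
32 23 40
38 12 24
76 62 36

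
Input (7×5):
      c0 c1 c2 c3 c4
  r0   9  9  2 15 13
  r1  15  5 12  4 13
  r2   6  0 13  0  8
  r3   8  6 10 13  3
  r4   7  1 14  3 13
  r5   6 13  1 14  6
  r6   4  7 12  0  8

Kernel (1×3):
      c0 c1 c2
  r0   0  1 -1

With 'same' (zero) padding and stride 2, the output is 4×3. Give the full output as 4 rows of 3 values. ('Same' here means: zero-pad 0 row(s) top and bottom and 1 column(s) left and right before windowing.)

0 -13 13
6 13 8
6 11 13
-3 12 8

Output[0,0]: The receptive field on the zero-padded input at this output position is [0 9 9]. Elementwise product with the kernel and sum: 9·1 + 9·-1.
Output[0,1]: The receptive field on the zero-padded input at this output position is [9 2 15]. Elementwise product with the kernel and sum: 2·1 + 15·-1.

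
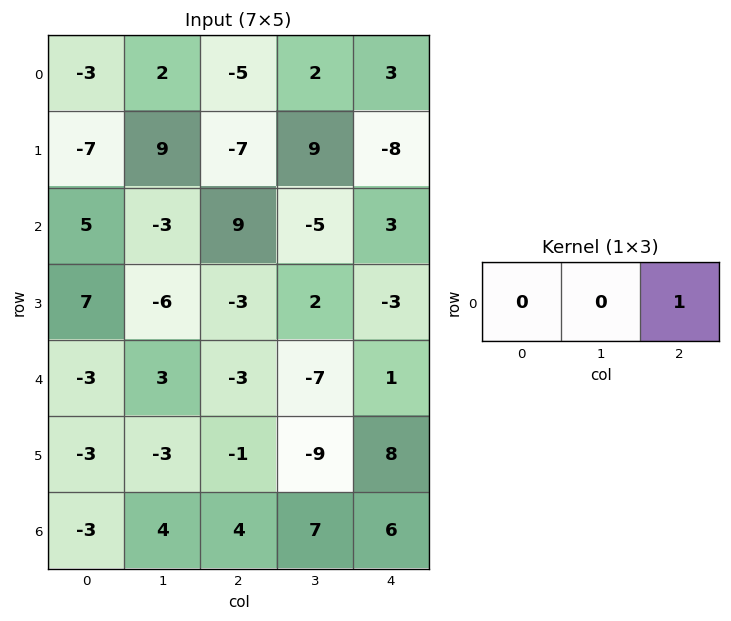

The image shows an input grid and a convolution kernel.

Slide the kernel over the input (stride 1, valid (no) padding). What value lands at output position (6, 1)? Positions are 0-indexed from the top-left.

The receptive field on the input at this output position is [4 4 7]. Elementwise product with the kernel and sum: 7·1.

7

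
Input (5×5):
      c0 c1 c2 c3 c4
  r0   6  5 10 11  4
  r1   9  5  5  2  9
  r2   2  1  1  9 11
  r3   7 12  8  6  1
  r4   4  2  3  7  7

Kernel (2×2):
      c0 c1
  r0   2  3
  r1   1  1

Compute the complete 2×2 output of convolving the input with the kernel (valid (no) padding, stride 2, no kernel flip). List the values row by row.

Output[0,0]: The receptive field on the input at this output position is [6 5 / 9 5]. Elementwise product with the kernel and sum: 6·2 + 5·3 + 9·1 + 5·1.
Output[0,1]: The receptive field on the input at this output position is [10 11 / 5 2]. Elementwise product with the kernel and sum: 10·2 + 11·3 + 5·1 + 2·1.

41 60
26 43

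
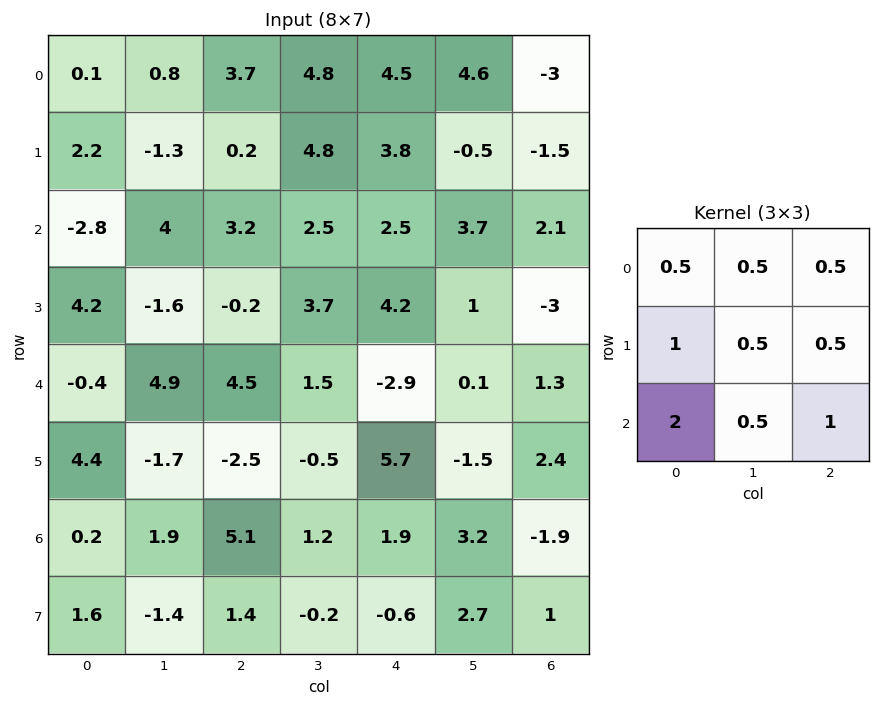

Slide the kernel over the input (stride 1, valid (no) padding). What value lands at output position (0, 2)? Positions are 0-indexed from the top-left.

The receptive field on the input at this output position is [3.7 4.8 4.5 / 0.2 4.8 3.8 / 3.2 2.5 2.5]. Elementwise product with the kernel and sum: 3.7·0.5 + 4.8·0.5 + 4.5·0.5 + 0.2·1 + 4.8·0.5 + 3.8·0.5 + 3.2·2 + 2.5·0.5 + 2.5·1.

21.15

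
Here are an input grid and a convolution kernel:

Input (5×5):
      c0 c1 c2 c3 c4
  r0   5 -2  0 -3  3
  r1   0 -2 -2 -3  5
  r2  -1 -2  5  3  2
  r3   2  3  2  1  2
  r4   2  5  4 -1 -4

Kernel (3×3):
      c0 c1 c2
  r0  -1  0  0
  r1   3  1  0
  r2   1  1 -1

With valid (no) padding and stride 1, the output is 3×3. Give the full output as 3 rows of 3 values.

Output[0,0]: The receptive field on the input at this output position is [5 -2 0 / 0 -2 -2 / -1 -2 5]. Elementwise product with the kernel and sum: 5·-1 + 0·3 + -2·1 + -1·1 + -2·1 + 5·-1.

-15 -6 -3
-2 5 21
13 23 9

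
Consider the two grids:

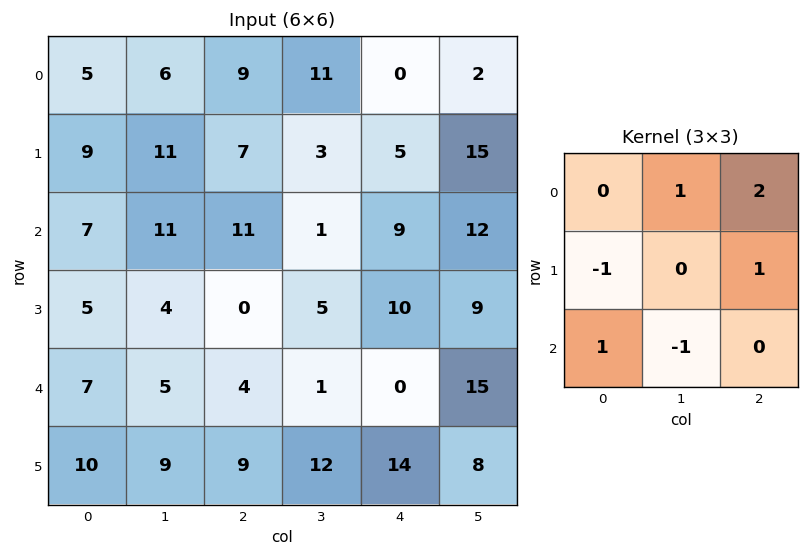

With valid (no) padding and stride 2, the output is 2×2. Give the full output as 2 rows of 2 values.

Output[0,0]: The receptive field on the input at this output position is [5 6 9 / 9 11 7 / 7 11 11]. Elementwise product with the kernel and sum: 6·1 + 9·2 + 9·-1 + 7·1 + 7·1 + 11·-1.

18 19
30 32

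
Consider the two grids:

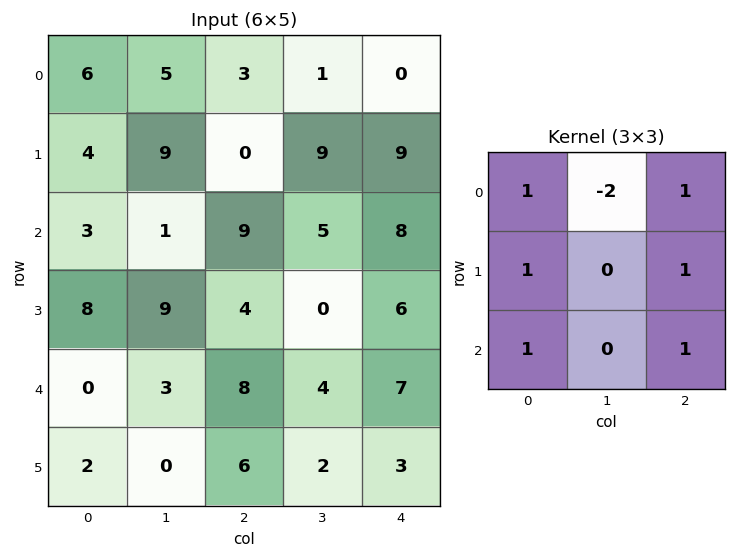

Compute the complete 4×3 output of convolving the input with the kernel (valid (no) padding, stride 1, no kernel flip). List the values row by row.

Output[0,0]: The receptive field on the input at this output position is [6 5 3 / 4 9 0 / 3 1 9]. Elementwise product with the kernel and sum: 6·1 + 5·-2 + 3·1 + 4·1 + 0·1 + 3·1 + 9·1.
Output[0,1]: The receptive field on the input at this output position is [5 3 1 / 9 0 9 / 1 9 5]. Elementwise product with the kernel and sum: 5·1 + 3·-2 + 1·1 + 9·1 + 9·1 + 1·1 + 5·1.

15 24 27
10 33 18
30 4 32
10 10 34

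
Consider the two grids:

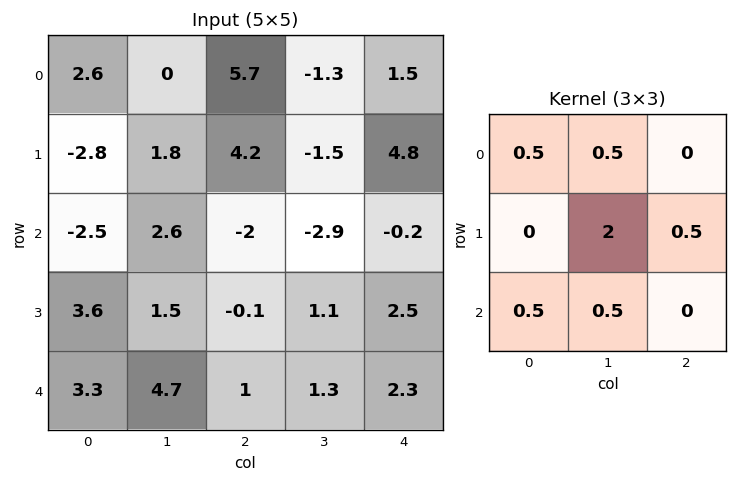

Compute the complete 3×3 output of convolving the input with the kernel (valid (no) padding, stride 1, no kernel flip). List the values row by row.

Output[0,0]: The receptive field on the input at this output position is [2.6 0 5.7 / -2.8 1.8 4.2 / -2.5 2.6 -2]. Elementwise product with the kernel and sum: 2.6·0.5 + 0·0.5 + 1.8·2 + 4.2·0.5 + -2.5·0.5 + 2.6·0.5.

7.05 10.8 -0.85
6.25 -1.75 -4.05
7 3.5 2.15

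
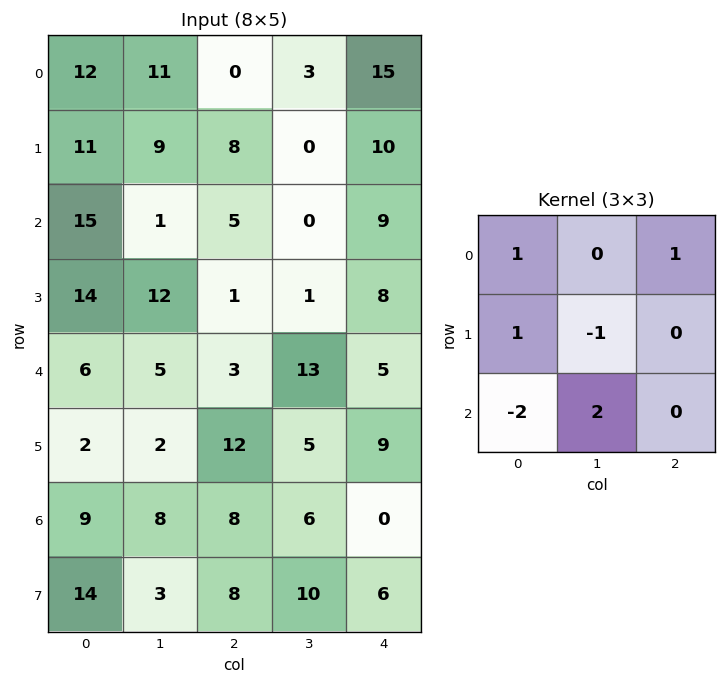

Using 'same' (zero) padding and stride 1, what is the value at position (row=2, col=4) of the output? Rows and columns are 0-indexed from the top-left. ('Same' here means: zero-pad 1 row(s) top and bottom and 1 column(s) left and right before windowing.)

5

The receptive field on the zero-padded input at this output position is [0 10 0 / 0 9 0 / 1 8 0]. Elementwise product with the kernel and sum: 0·1 + 0·1 + 0·1 + 9·-1 + 1·-2 + 8·2.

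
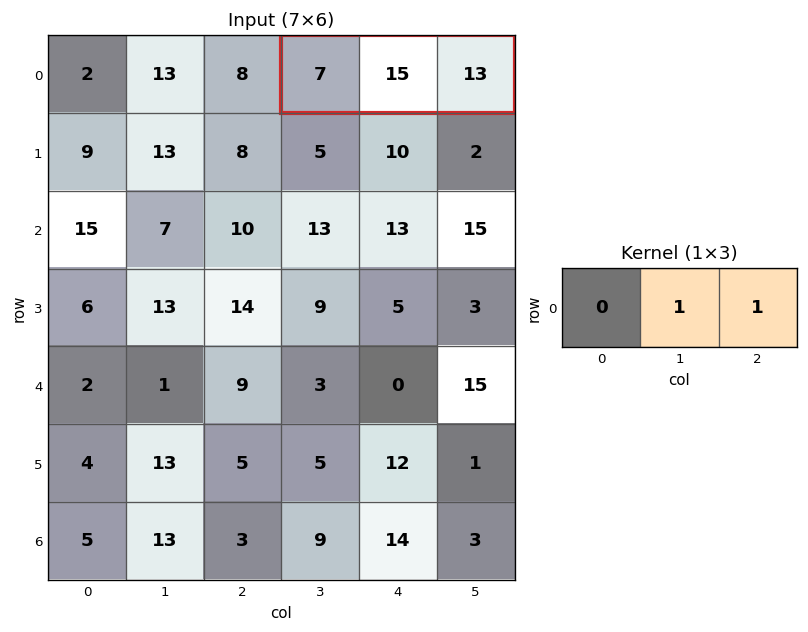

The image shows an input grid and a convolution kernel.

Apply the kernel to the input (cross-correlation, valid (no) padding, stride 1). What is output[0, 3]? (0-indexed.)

The receptive field on the input at this output position is [7 15 13]. Elementwise product with the kernel and sum: 15·1 + 13·1.

28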